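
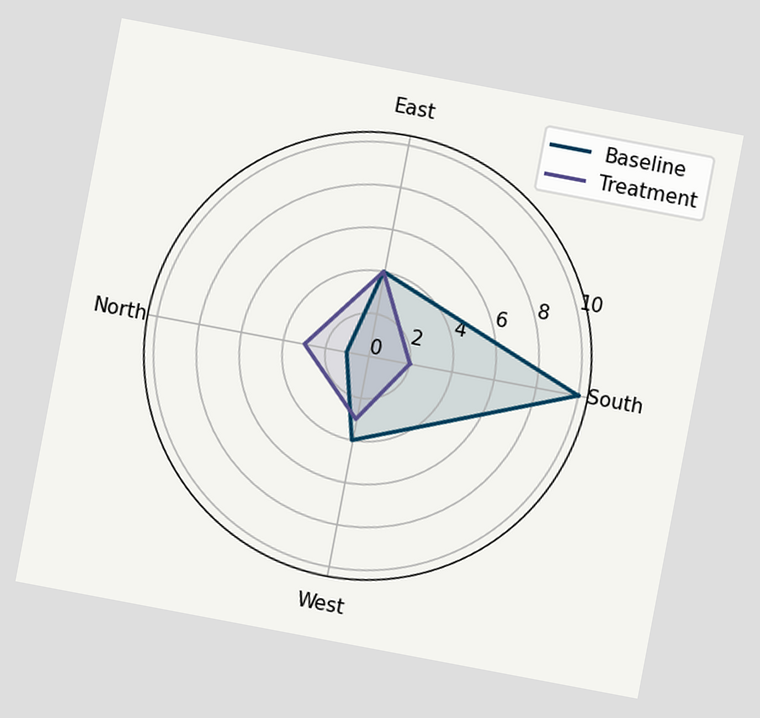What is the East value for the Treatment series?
4

The chart is tilted about 11° clockwise. On the East axis, Treatment reaches 4.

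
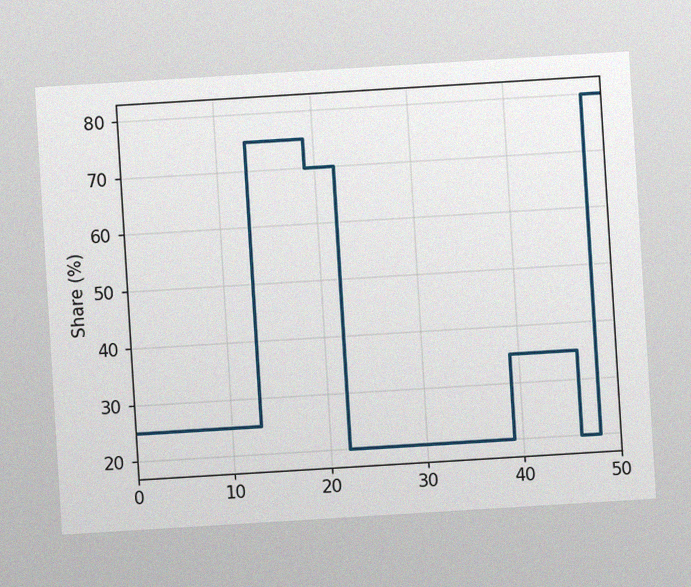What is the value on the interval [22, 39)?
The chart is tilted about 3° counter-clockwise, with some photo noise. On [22, 39) the step sits at 20%.

20%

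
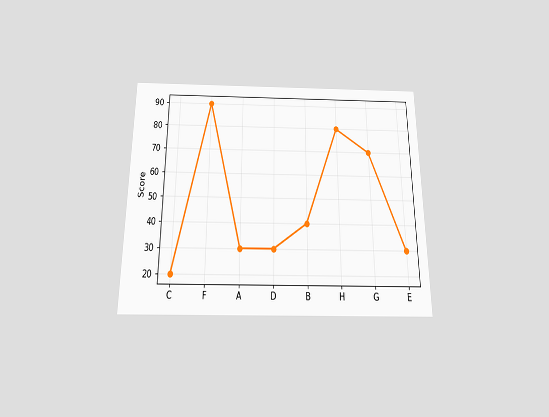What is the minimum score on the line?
The chart is viewed slightly from below. The lowest point is at C, and reading across to the y-axis gives 20.

20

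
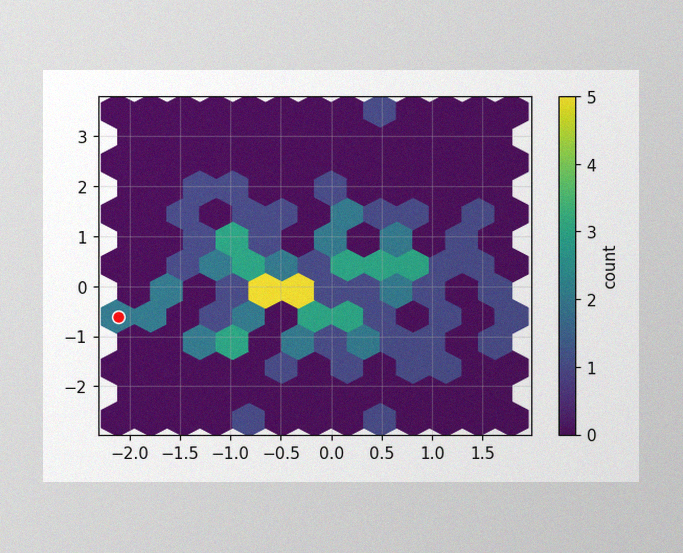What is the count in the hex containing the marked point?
The image has some photo noise and uneven lighting. The marked hex reads 2 on the colorbar.

2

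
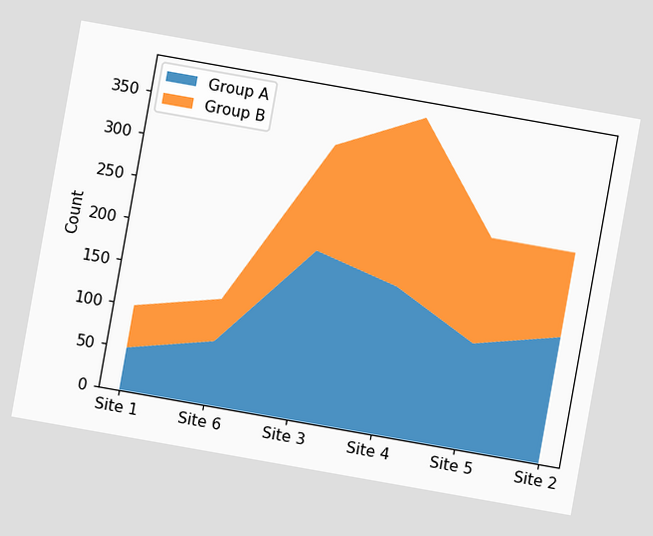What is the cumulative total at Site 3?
The chart is tilted about 10° clockwise. The stacked total at Site 3 reaches 325.

325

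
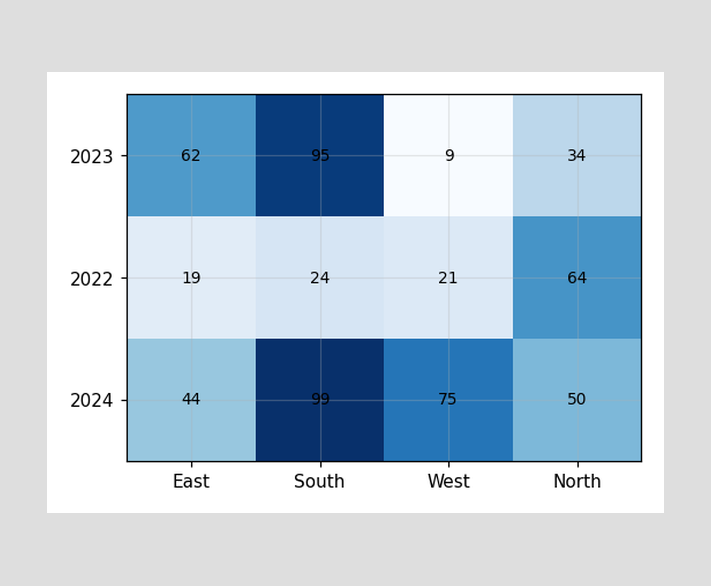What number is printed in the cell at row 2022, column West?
The (2022, West) cell reads 21.

21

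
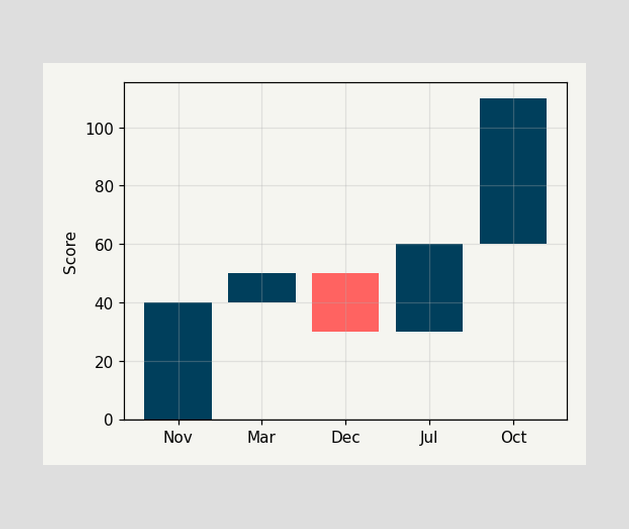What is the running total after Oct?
110

After Oct the running total reaches 110.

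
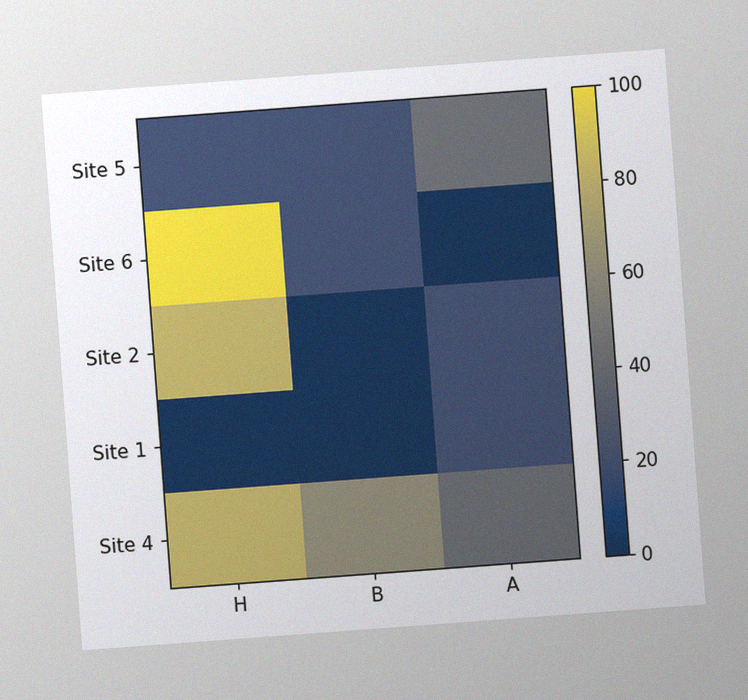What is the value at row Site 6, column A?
The chart is tilted about 4° counter-clockwise, with some photo noise. Matching cell (Site 6, A) against the colorbar gives 0.

0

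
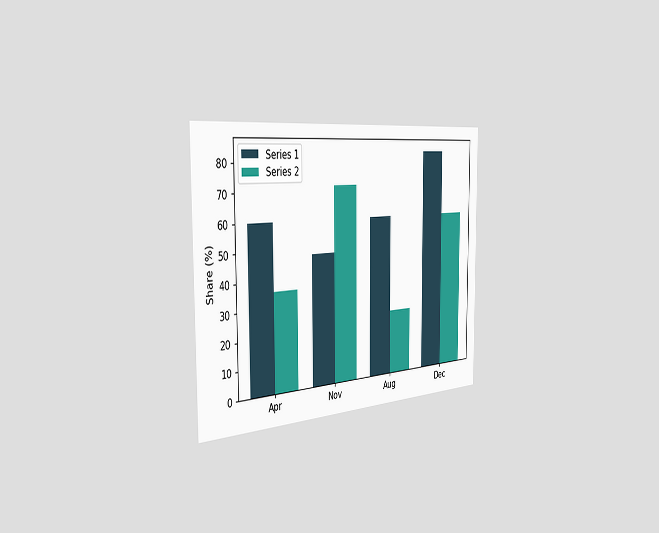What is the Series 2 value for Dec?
60%

The chart is viewed slightly from the left. The Series 2 bar at Dec reaches 60% on the y-axis.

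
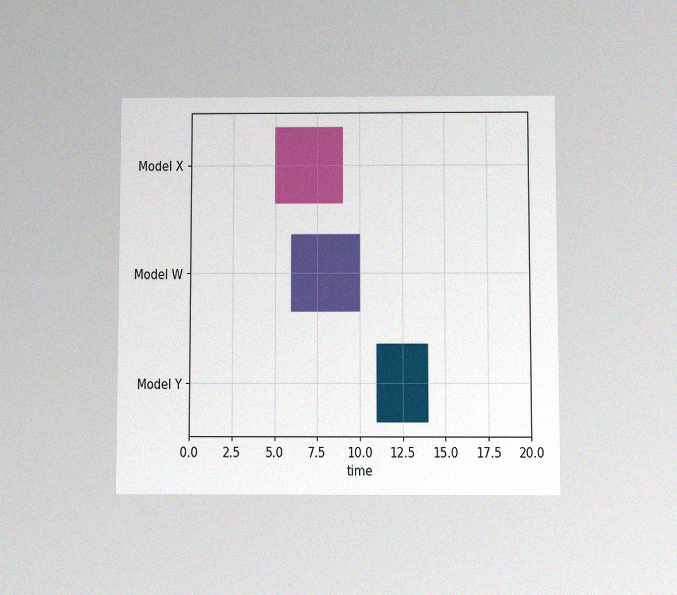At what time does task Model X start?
5

The chart is viewed slightly from below, with some photo noise. The Model X bar begins at t=5.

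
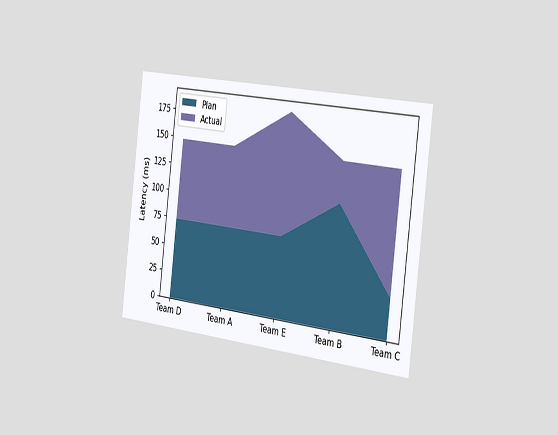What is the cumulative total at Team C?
148ms

The chart is tilted about 7° clockwise and viewed slightly from the right. The stacked total at Team C reaches 148ms.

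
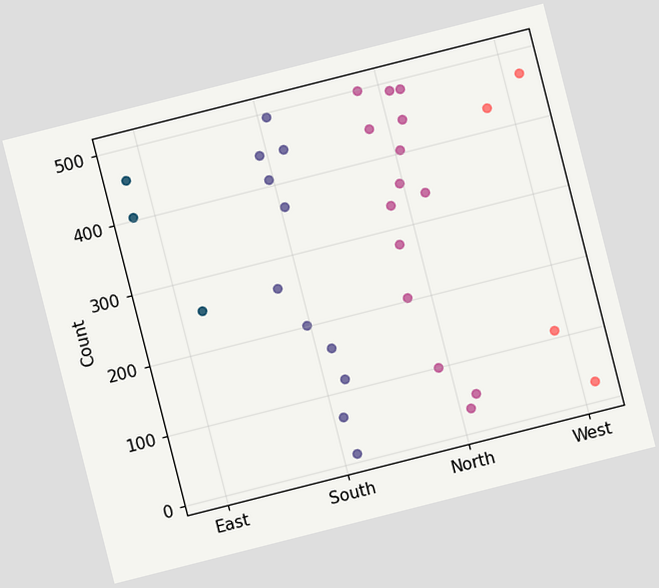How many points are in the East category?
3

The chart is tilted about 14° counter-clockwise. Counting the markers in the East column gives 3.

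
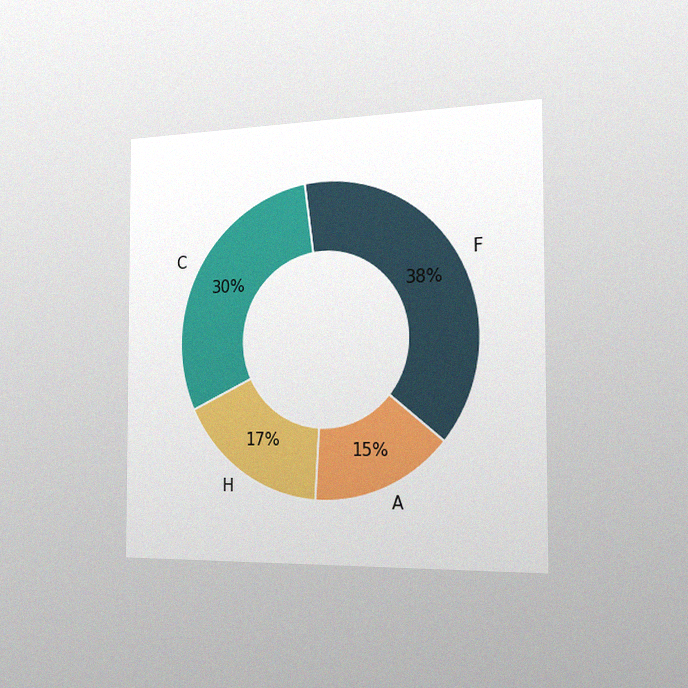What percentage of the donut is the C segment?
30%

The chart is viewed slightly from the right, with some photo noise. The C segment takes up 30% of the ring.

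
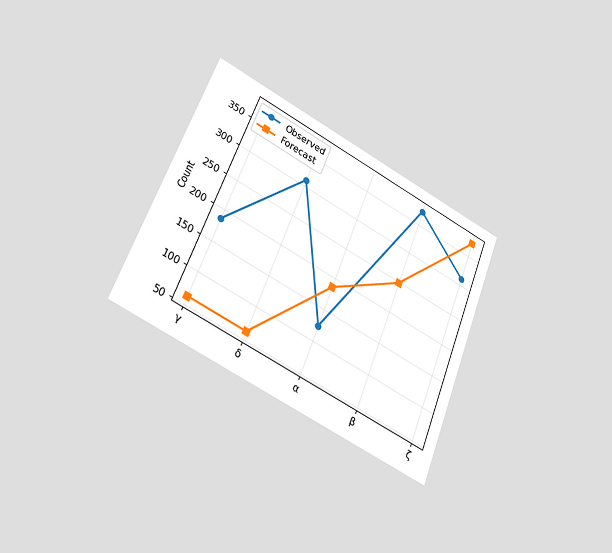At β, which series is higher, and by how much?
Observed, by 124

The chart is tilted about 22° clockwise and viewed at a slight angle. At β, Observed sits above the other line by 124.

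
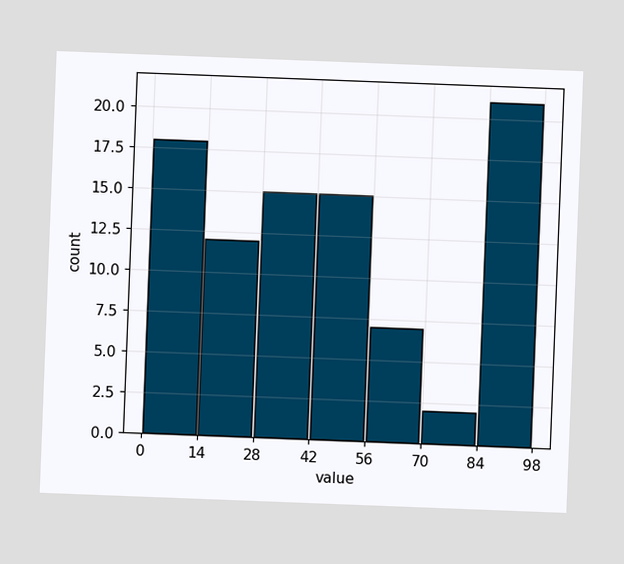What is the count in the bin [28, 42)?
15

The chart is tilted about 2° clockwise. The [28, 42) bin has height 15.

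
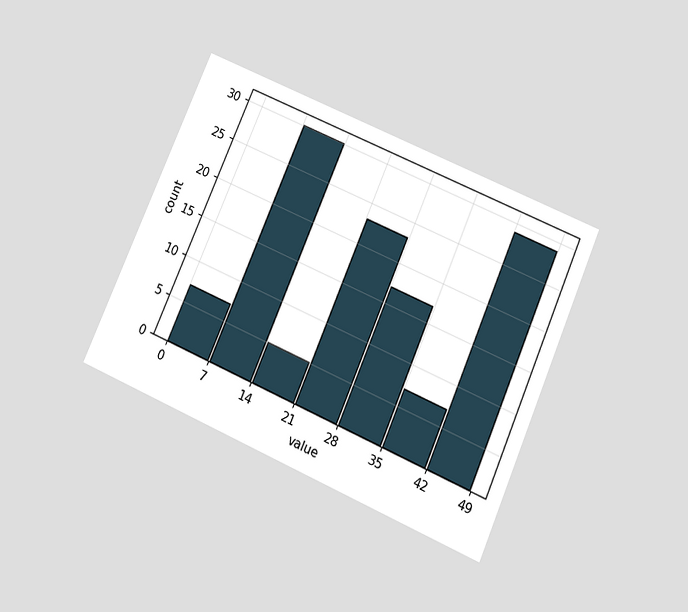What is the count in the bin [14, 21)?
5

The chart is tilted about 23° clockwise and viewed slightly from below. The [14, 21) bin has height 5.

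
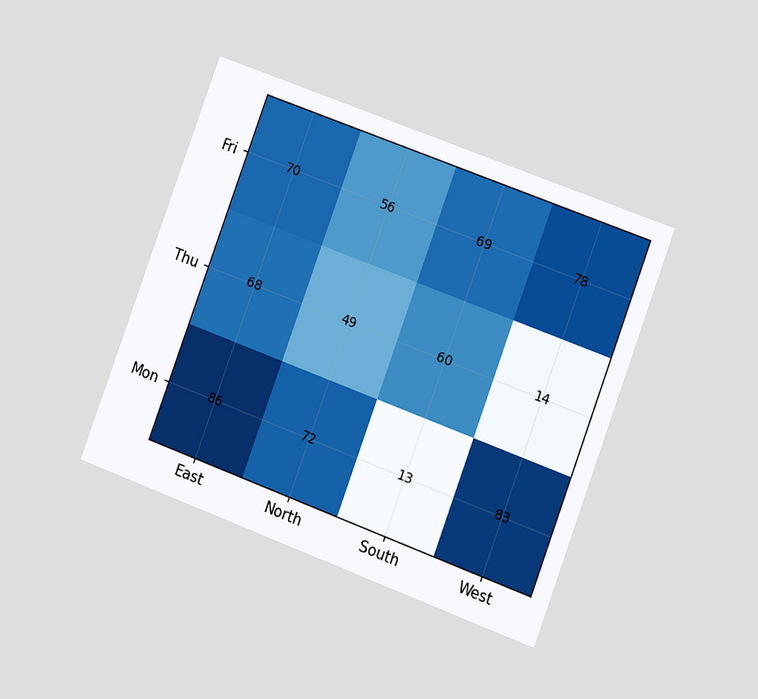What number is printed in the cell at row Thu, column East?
68

The chart is tilted about 20° clockwise and viewed slightly from the right. The (Thu, East) cell reads 68.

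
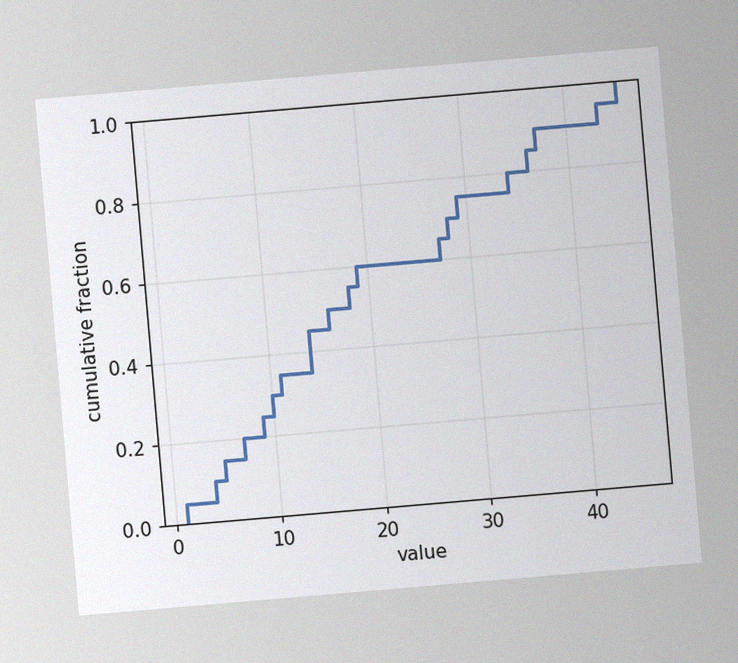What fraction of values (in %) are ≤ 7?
The chart is tilted about 5° counter-clockwise, with some photo noise. At x=7 the ECDF step is at 20%.

20%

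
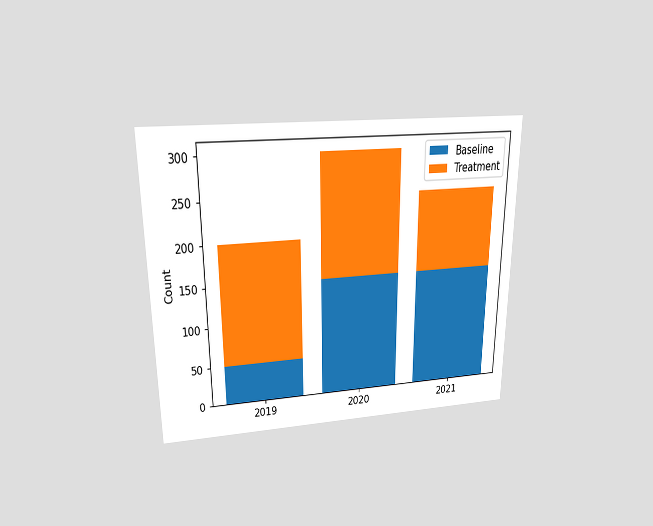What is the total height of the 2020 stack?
300

The chart is viewed slightly from above. The 2020 stack's top reaches 300 on the y-axis.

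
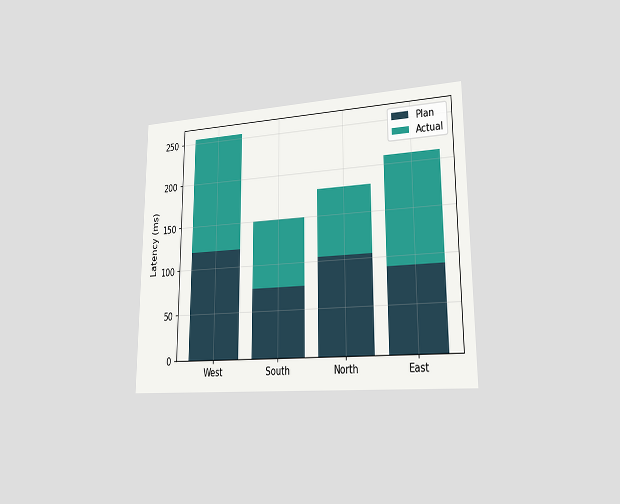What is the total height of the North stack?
180ms

The chart is viewed slightly from the right. The North stack's top reaches 180ms on the y-axis.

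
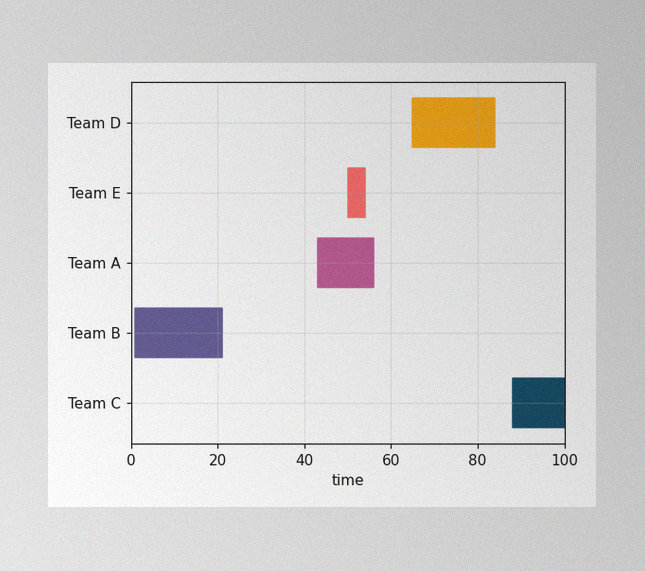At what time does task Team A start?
The image has some photo noise and uneven lighting. The Team A bar begins at t=43.

43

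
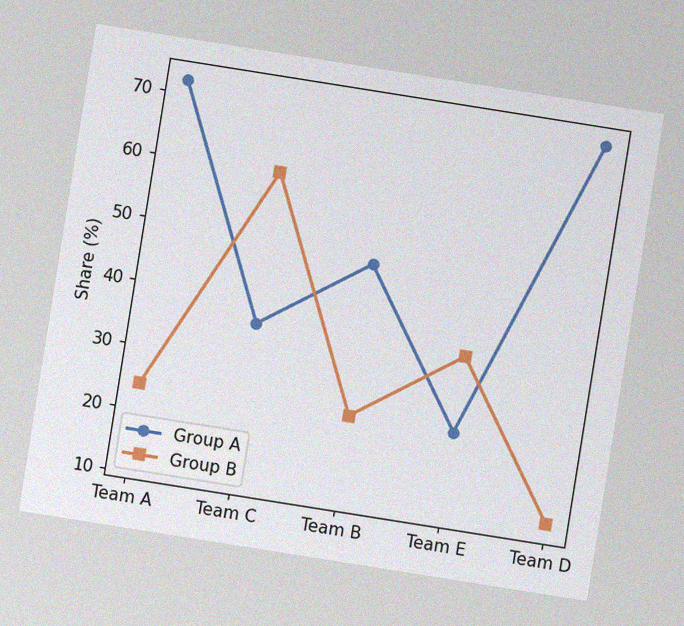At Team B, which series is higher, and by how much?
Group A, by 24%

The chart is tilted about 9° clockwise, with some photo noise. At Team B, Group A sits above the other line by 24%.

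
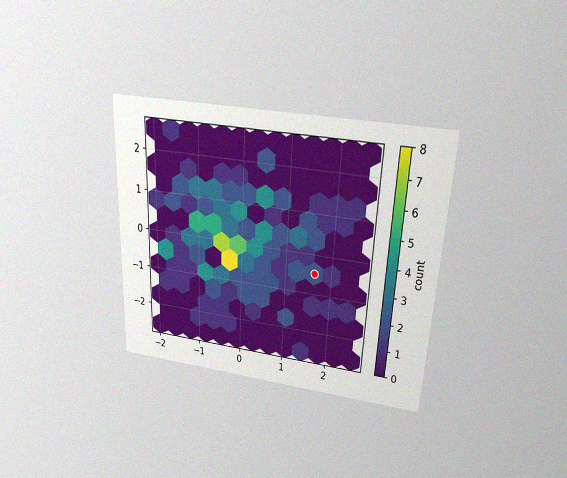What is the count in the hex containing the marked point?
The chart is tilted about 3° clockwise and viewed slightly from above, with some photo noise. The marked hex reads 2 on the colorbar.

2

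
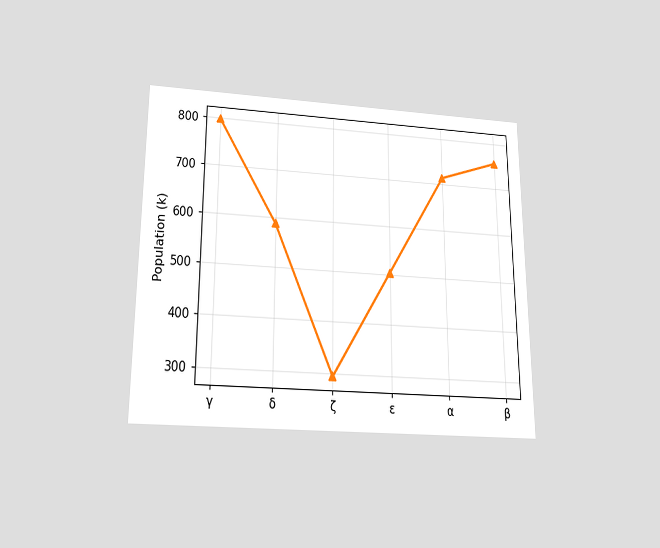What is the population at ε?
The chart is viewed slightly from below. At ε, the line is at 504k.

504k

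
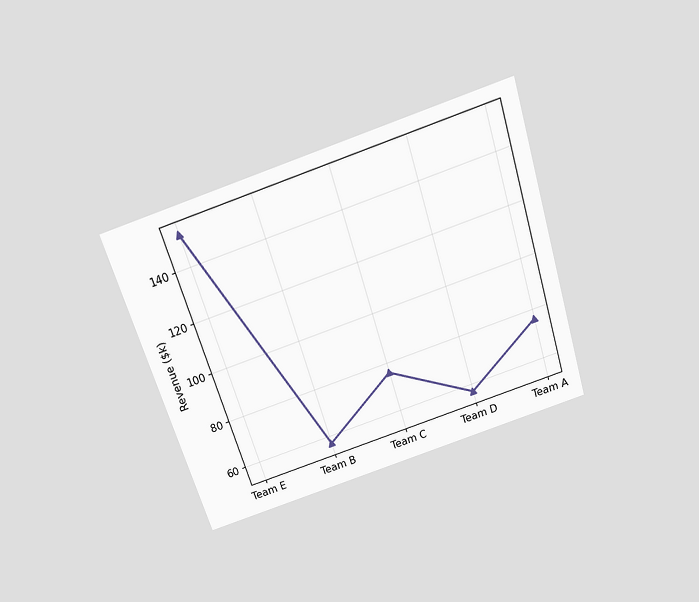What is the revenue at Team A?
The chart is tilted about 18° counter-clockwise and viewed slightly from above. At Team A, the line is at $76k.

$76k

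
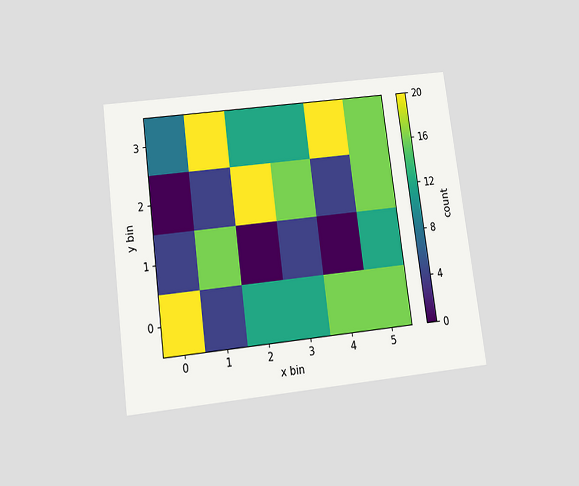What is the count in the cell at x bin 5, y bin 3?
The chart is tilted about 8° counter-clockwise and viewed slightly from below. Matching the cell (5, 3) against the colorbar gives 16.

16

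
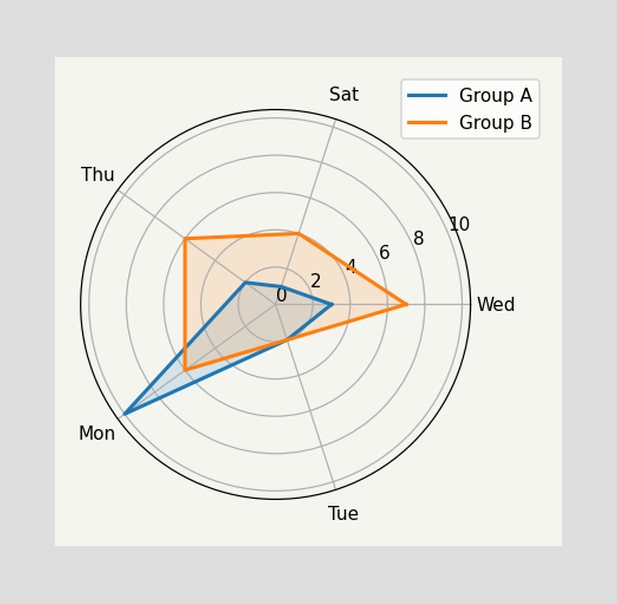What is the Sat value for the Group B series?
On the Sat axis, Group B reaches 4.

4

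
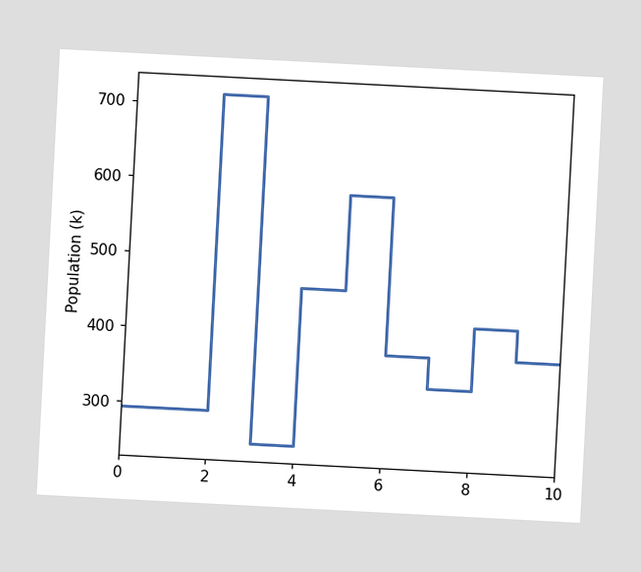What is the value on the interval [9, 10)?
378k

The chart is tilted about 3° clockwise. On [9, 10) the step sits at 378k.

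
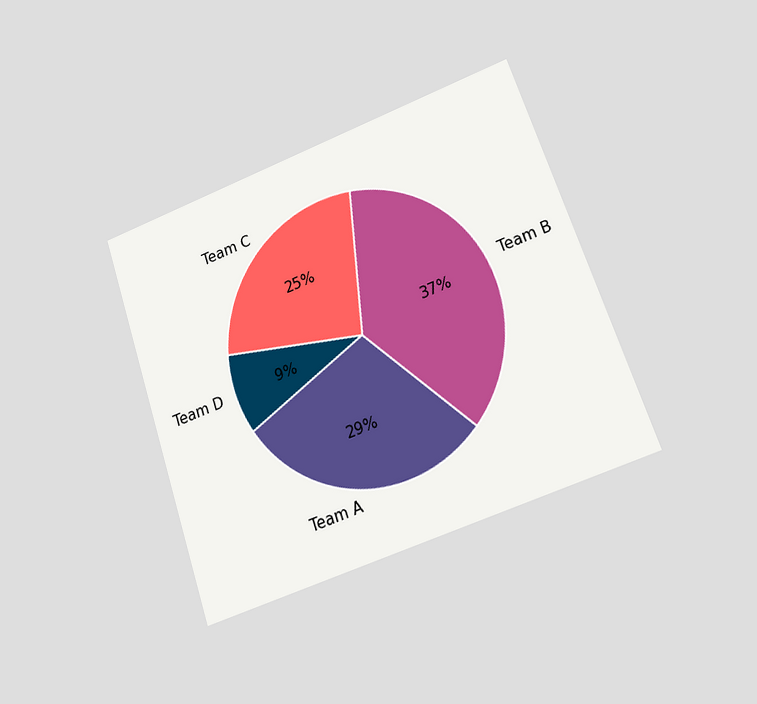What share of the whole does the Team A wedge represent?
The chart is tilted about 19° counter-clockwise and viewed at a slight angle. The Team A slice takes up 29% of the pie.

29%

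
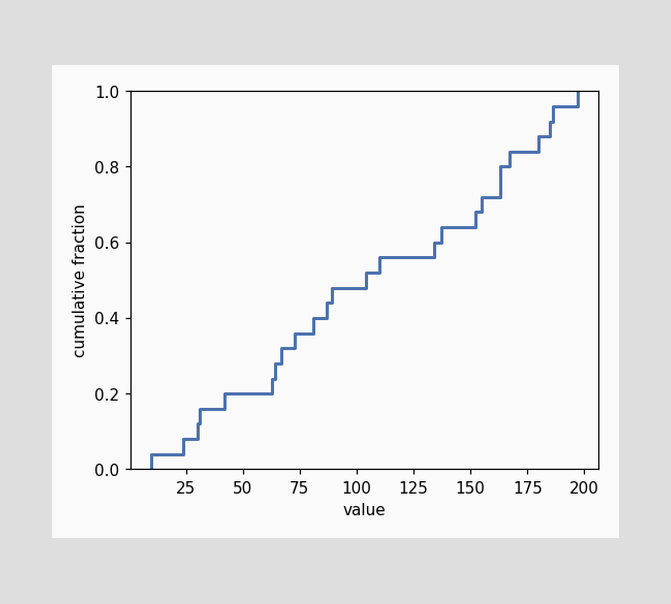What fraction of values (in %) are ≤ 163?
80%

At x=163 the ECDF step is at 80%.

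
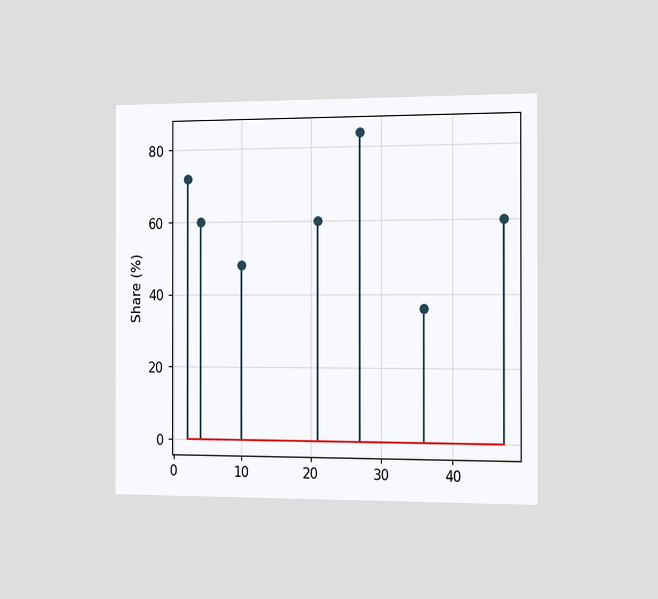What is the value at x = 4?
60%

The chart is viewed slightly from the right. The stem at x=4 reaches 60%.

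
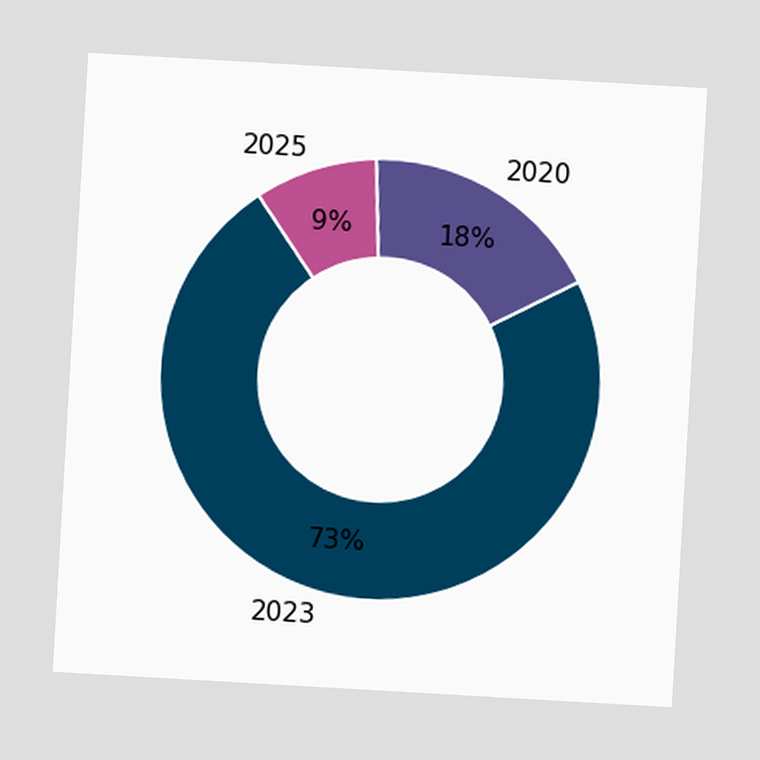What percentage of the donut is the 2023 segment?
73%

The chart is tilted about 3° clockwise. The 2023 segment takes up 73% of the ring.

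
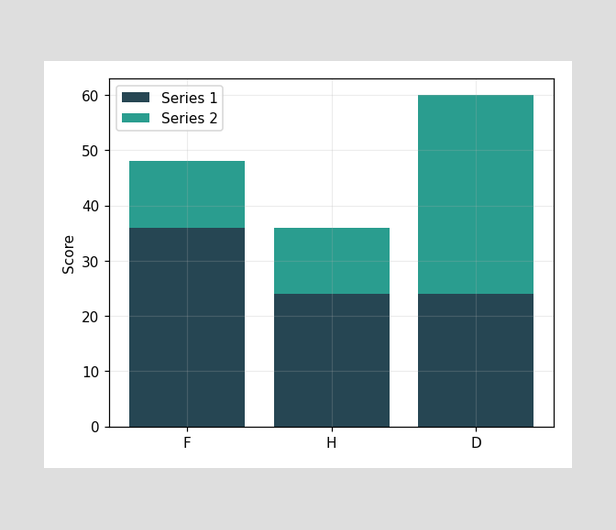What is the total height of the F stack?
The F stack's top reaches 48 on the y-axis.

48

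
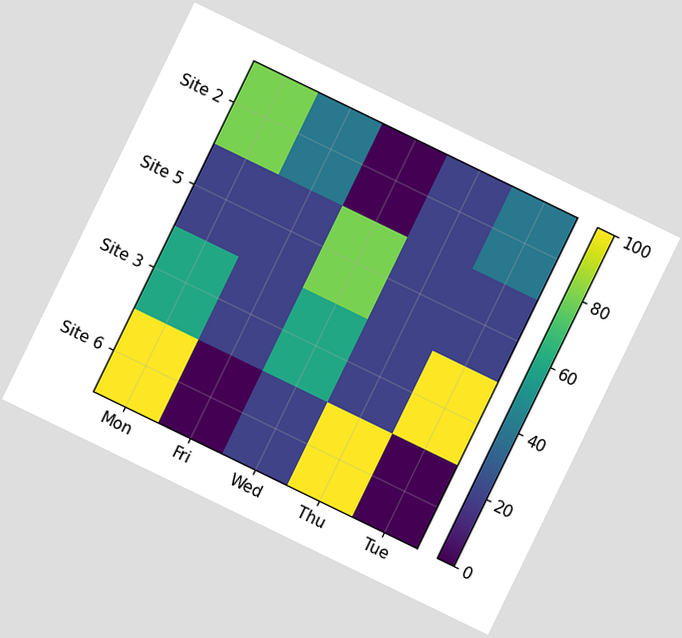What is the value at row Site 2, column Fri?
40

The chart is tilted about 26° clockwise. Matching cell (Site 2, Fri) against the colorbar gives 40.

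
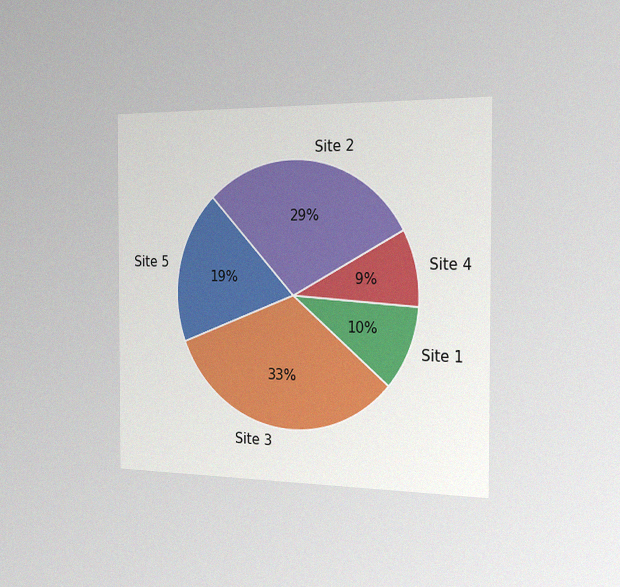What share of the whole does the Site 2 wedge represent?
The chart is viewed slightly from the right, with some photo noise. The Site 2 slice takes up 29% of the pie.

29%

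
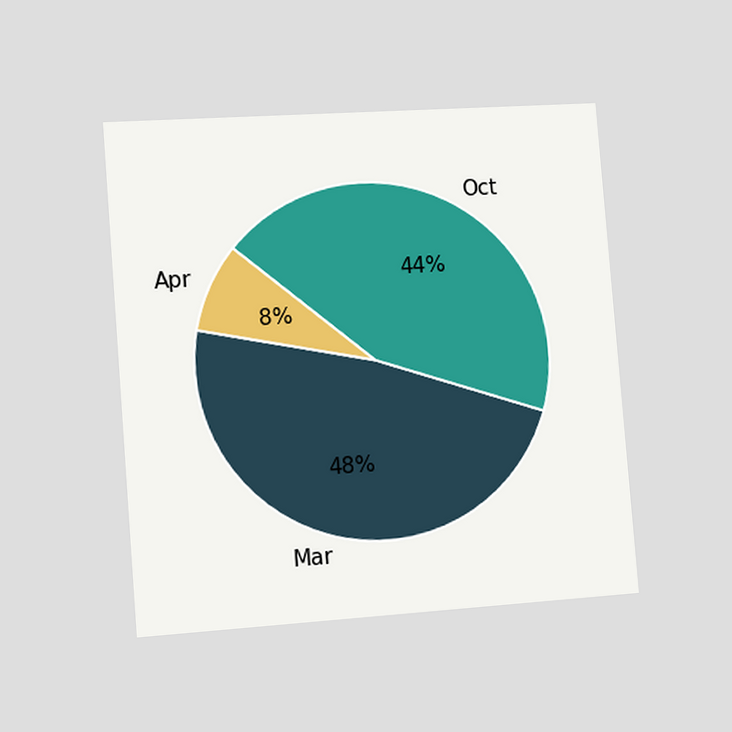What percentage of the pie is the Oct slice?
44%

The chart is tilted about 4° counter-clockwise and viewed slightly from the left. The Oct slice takes up 44% of the pie.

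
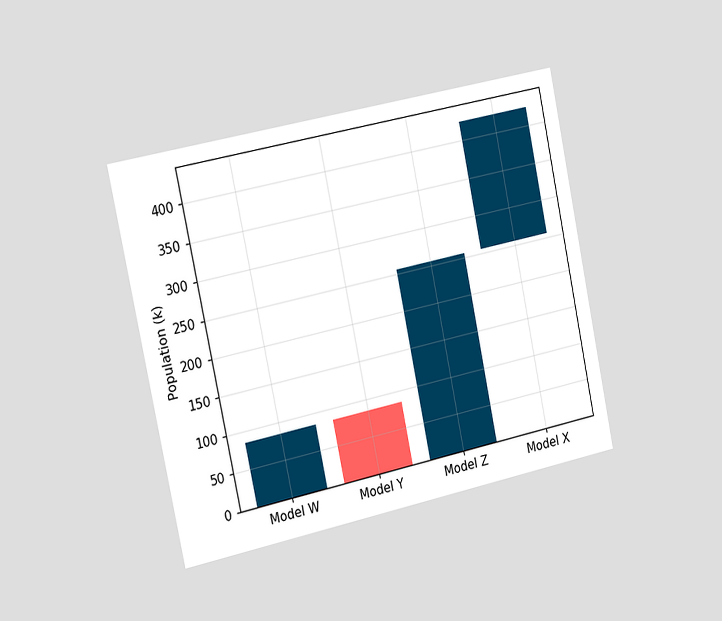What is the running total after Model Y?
0k

The chart is tilted about 12° counter-clockwise and viewed slightly from the left. After Model Y the running total reaches 0k.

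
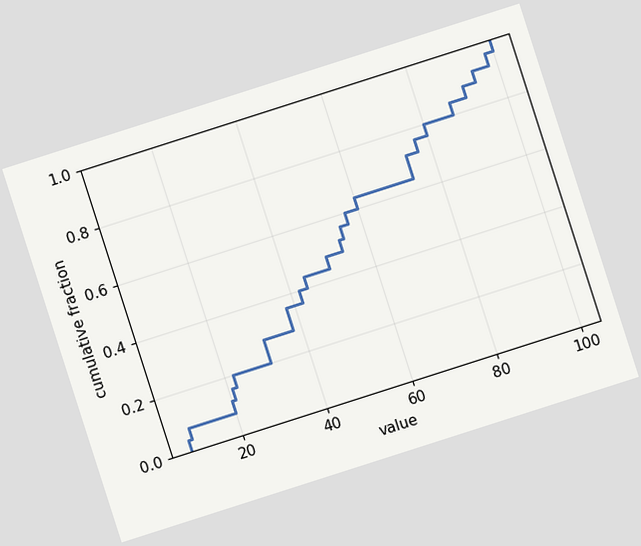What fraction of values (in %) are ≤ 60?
64%

The chart is tilted about 18° counter-clockwise. At x=60 the ECDF step is at 64%.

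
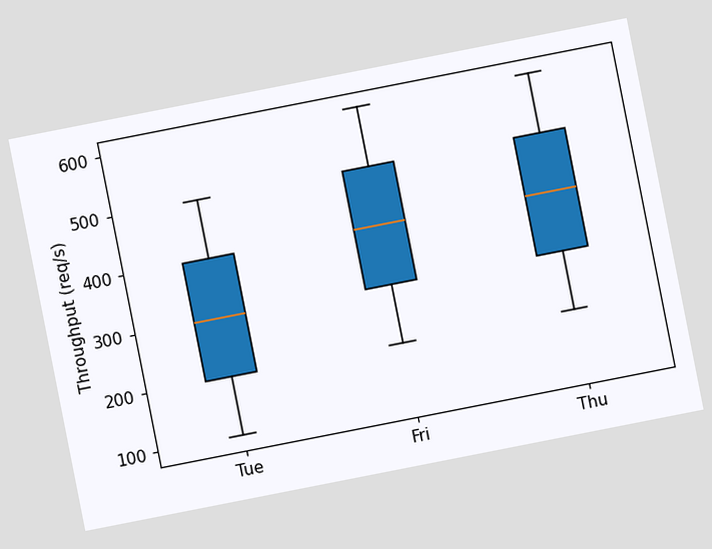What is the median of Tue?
The chart is tilted about 11° counter-clockwise. The median line in the Tue box sits at 300req/s.

300req/s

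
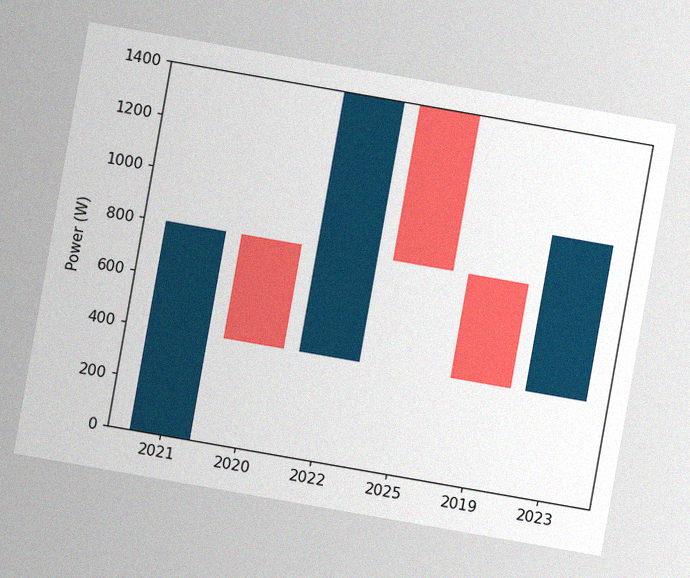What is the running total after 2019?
400W

The chart is tilted about 10° clockwise, with some photo noise. After 2019 the running total reaches 400W.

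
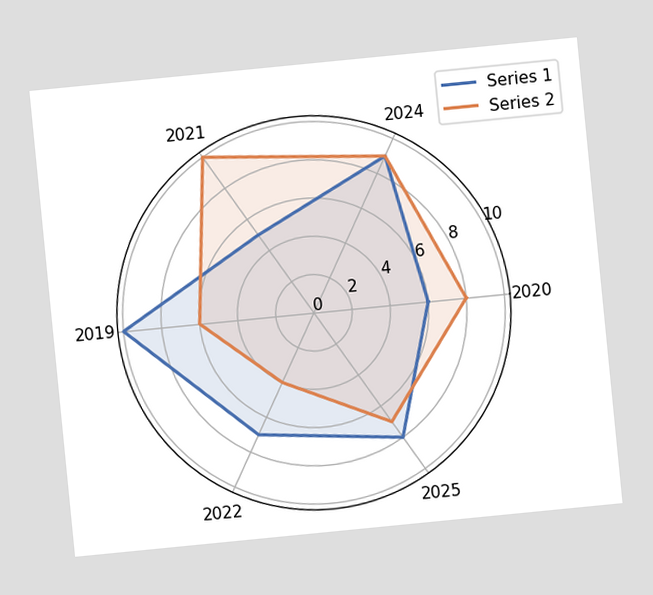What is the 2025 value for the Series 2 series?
7

The chart is tilted about 6° counter-clockwise. On the 2025 axis, Series 2 reaches 7.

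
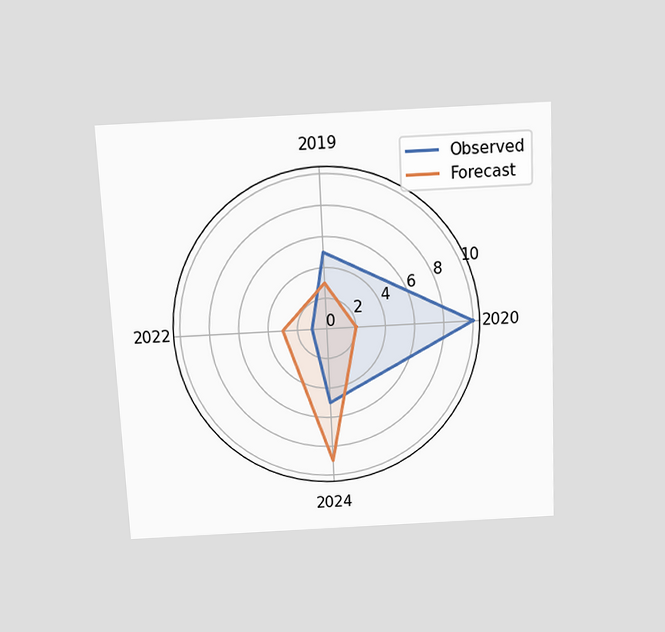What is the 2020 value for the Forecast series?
The chart is tilted about 3° counter-clockwise and viewed slightly from above. On the 2020 axis, Forecast reaches 2.

2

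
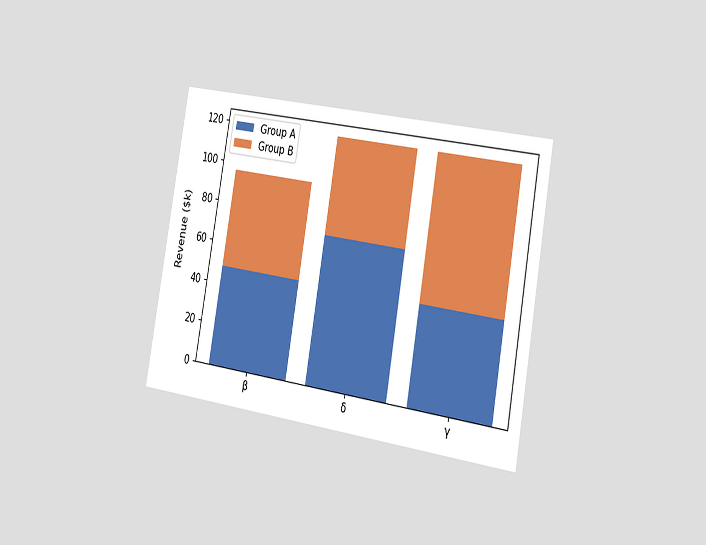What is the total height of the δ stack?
The chart is tilted about 10° clockwise and viewed slightly from the right. The δ stack's top reaches $120k on the y-axis.

$120k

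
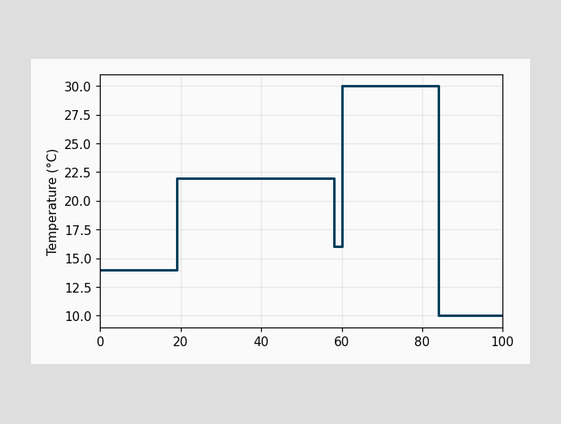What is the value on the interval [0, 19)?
14°C

On [0, 19) the step sits at 14°C.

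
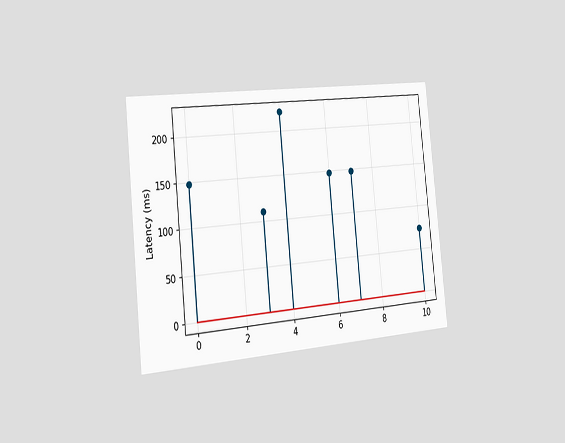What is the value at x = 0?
148ms

The chart is tilted about 6° counter-clockwise and viewed slightly from the left. The stem at x=0 reaches 148ms.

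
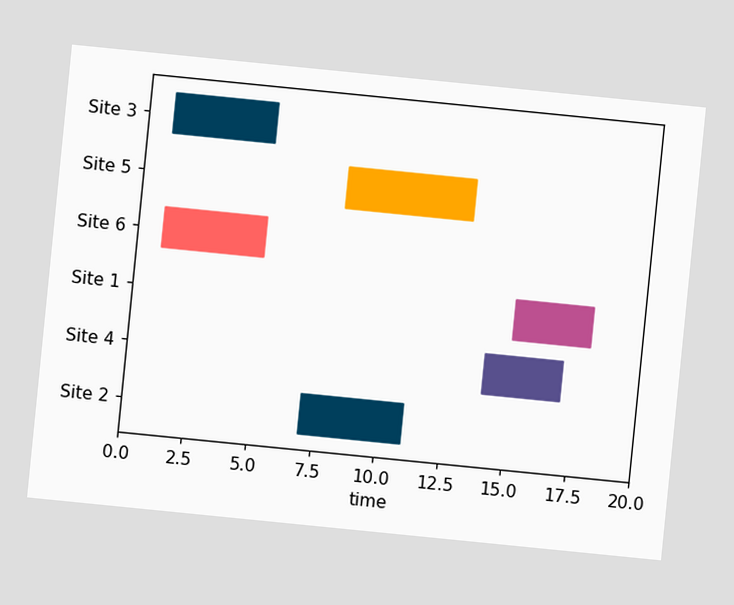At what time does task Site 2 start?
The chart is tilted about 6° clockwise. The Site 2 bar begins at t=7.

7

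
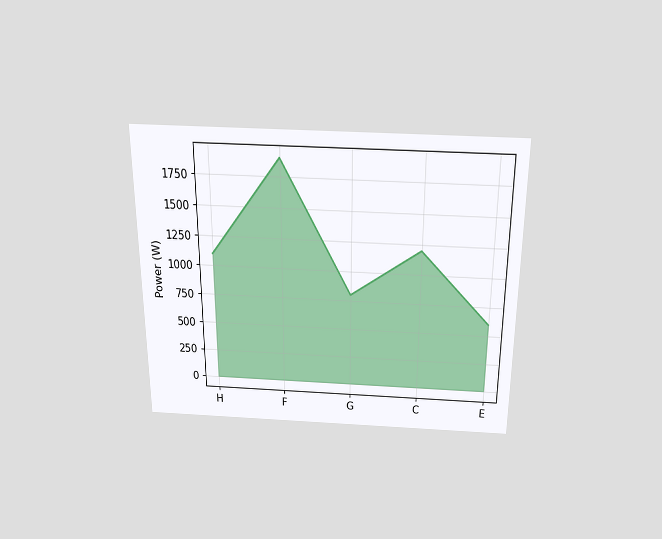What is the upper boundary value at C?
1200W

The chart is viewed slightly from above. At C the upper boundary is at 1200W.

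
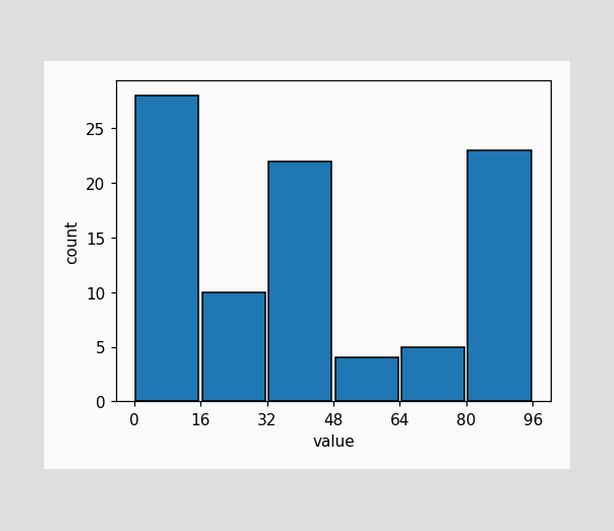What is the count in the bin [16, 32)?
10

The [16, 32) bin has height 10.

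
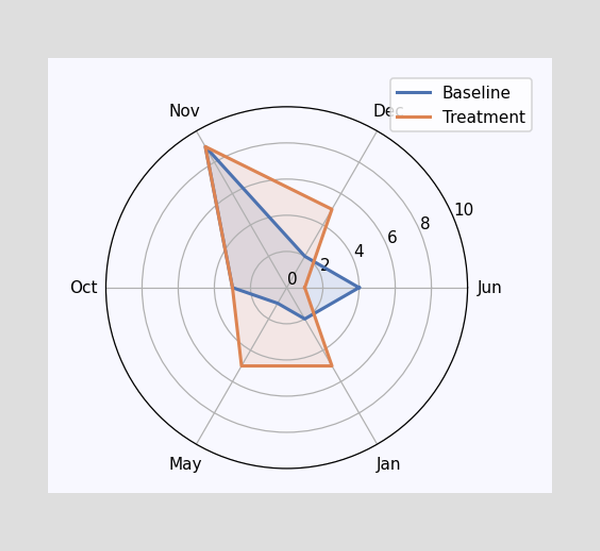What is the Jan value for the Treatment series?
5

On the Jan axis, Treatment reaches 5.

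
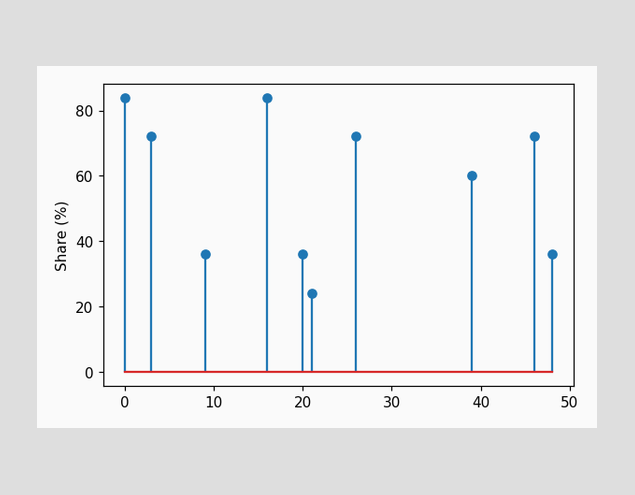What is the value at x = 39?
60%

The stem at x=39 reaches 60%.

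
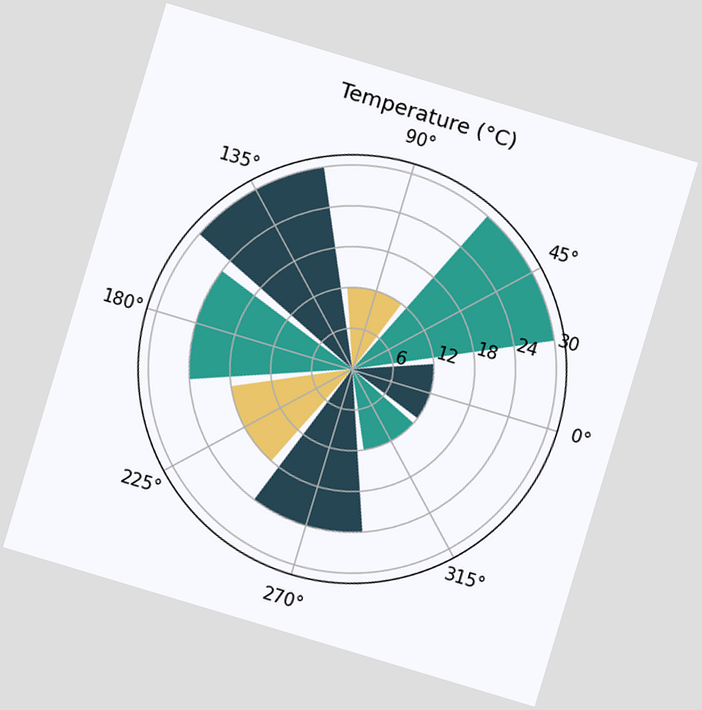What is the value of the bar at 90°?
12°C

The chart is tilted about 17° clockwise. The bar at 90° reaches 12°C on the radial axis.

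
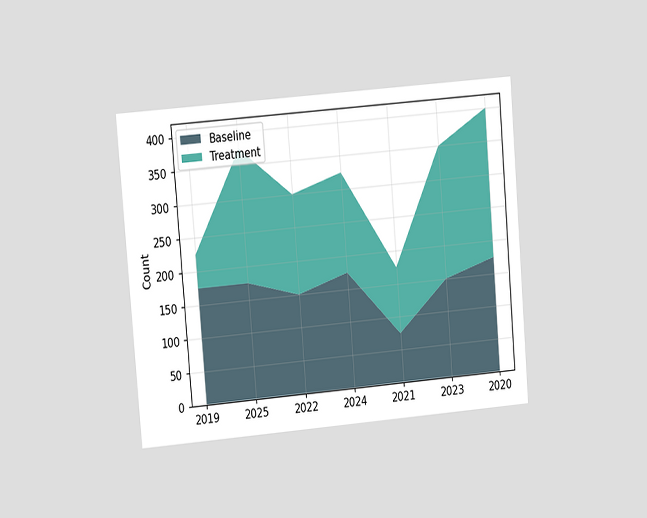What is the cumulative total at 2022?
300

The chart is tilted about 5° counter-clockwise and viewed at a slight angle. The stacked total at 2022 reaches 300.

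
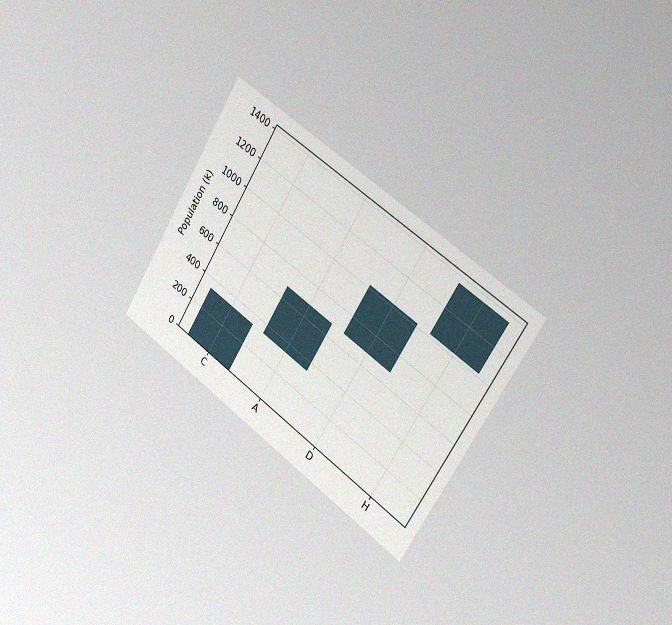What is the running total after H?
The chart is tilted about 32° clockwise and viewed slightly from the right, with some photo noise. After H the running total reaches 1360k.

1360k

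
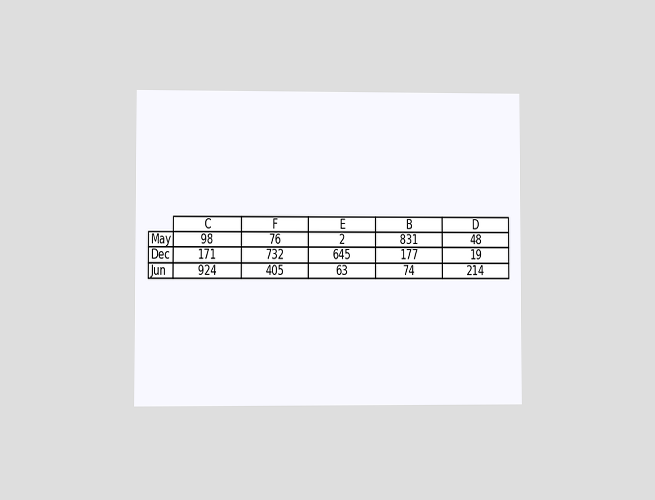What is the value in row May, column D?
48

The chart is viewed at a slight angle. The (May, D) cell reads 48.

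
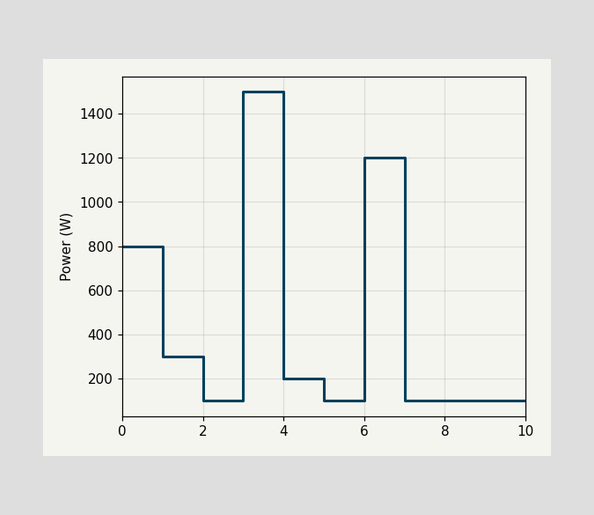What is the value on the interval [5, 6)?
On [5, 6) the step sits at 100W.

100W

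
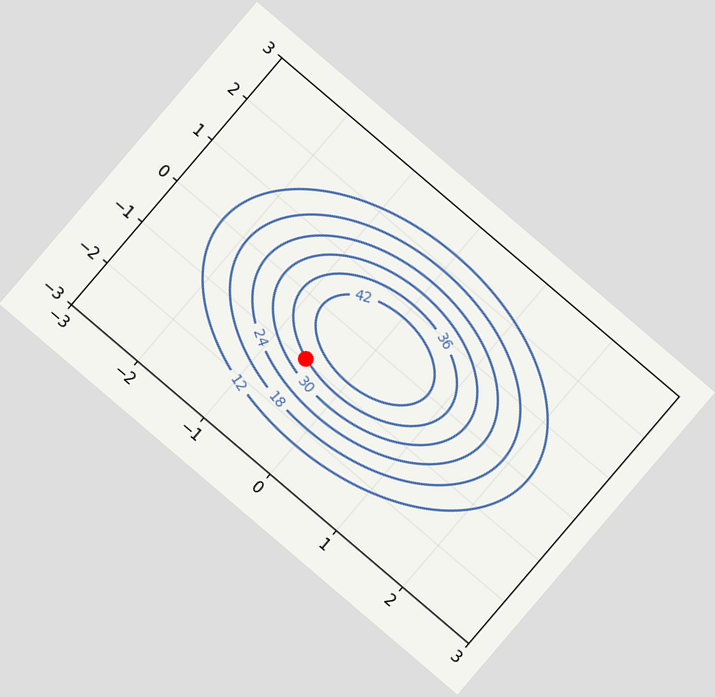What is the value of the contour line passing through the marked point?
The chart is tilted about 40° clockwise. The marked point sits on the contour labelled 36.

36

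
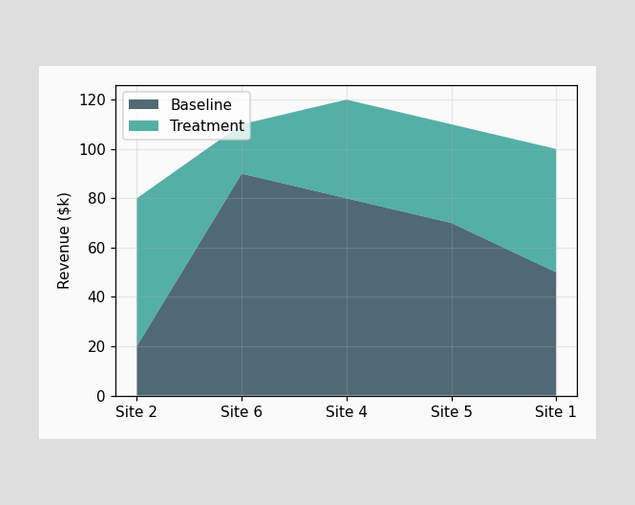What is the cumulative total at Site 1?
The stacked total at Site 1 reaches $100k.

$100k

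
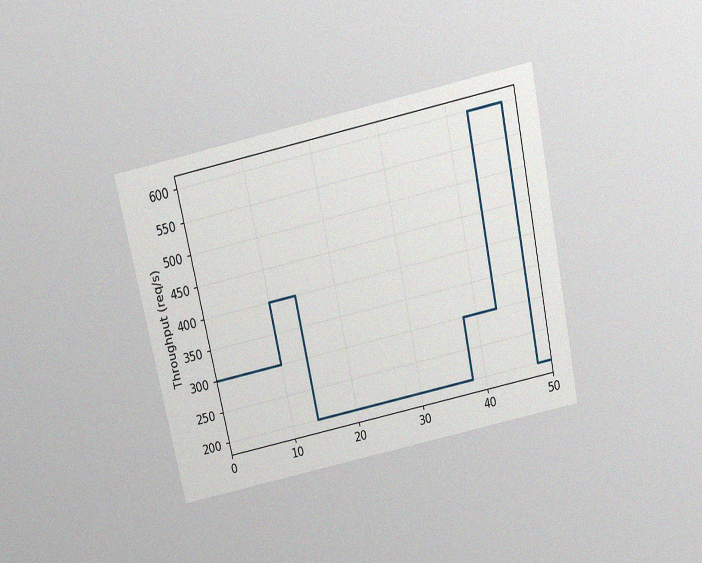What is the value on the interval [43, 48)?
600req/s

The chart is tilted about 12° counter-clockwise and viewed slightly from above, with some photo noise. On [43, 48) the step sits at 600req/s.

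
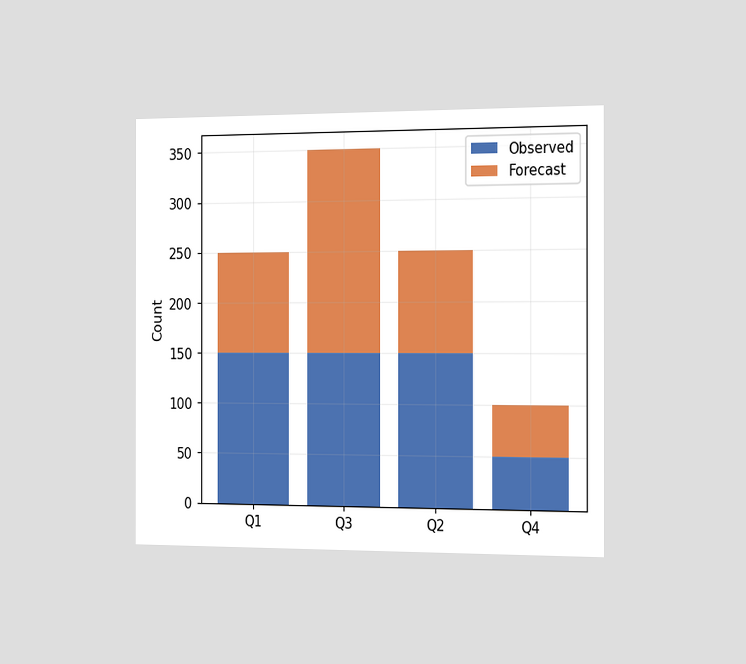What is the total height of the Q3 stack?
The chart is viewed slightly from the right. The Q3 stack's top reaches 350 on the y-axis.

350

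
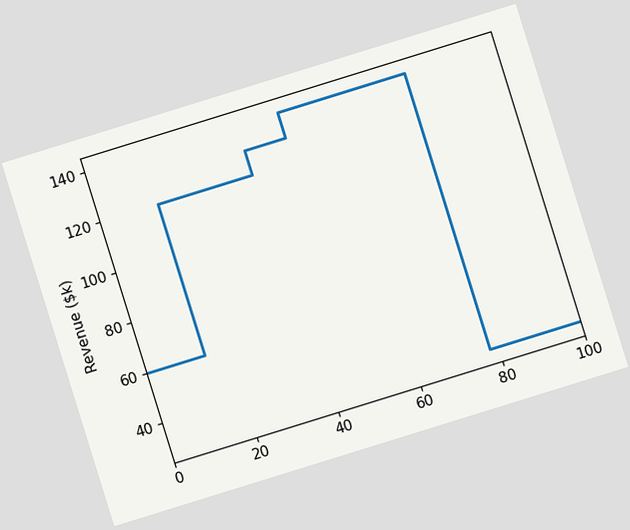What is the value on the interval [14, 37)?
$120k

The chart is tilted about 17° counter-clockwise. On [14, 37) the step sits at $120k.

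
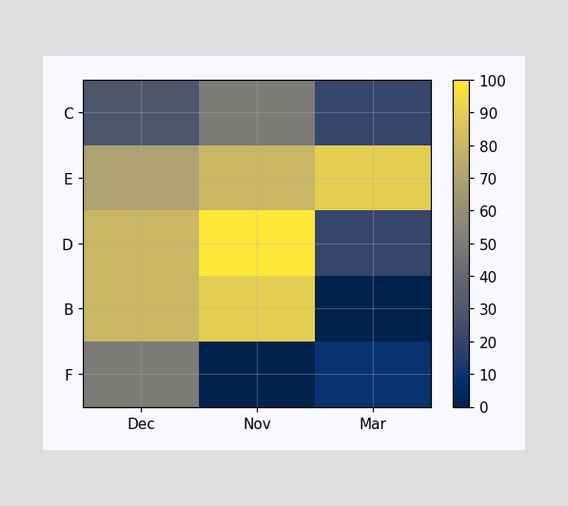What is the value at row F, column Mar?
Matching cell (F, Mar) against the colorbar gives 10.

10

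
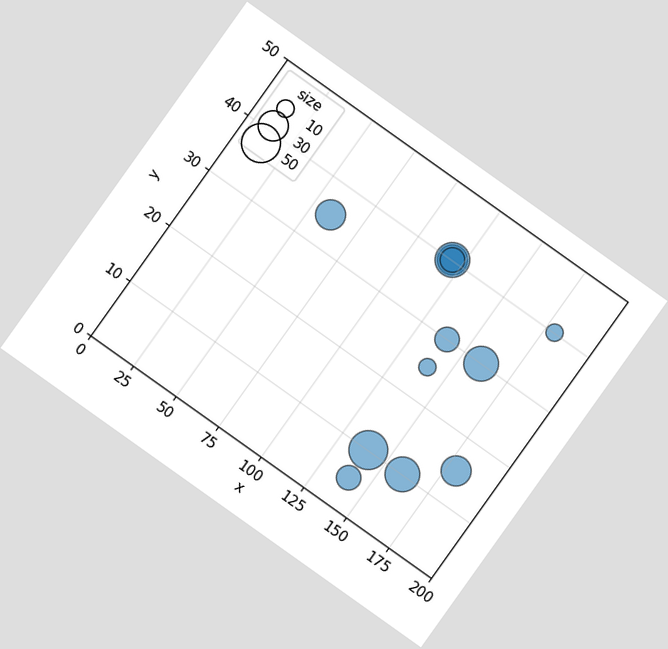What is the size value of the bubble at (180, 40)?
The chart is tilted about 35° clockwise. Matching the bubble at (180, 40) against the size legend gives 10.

10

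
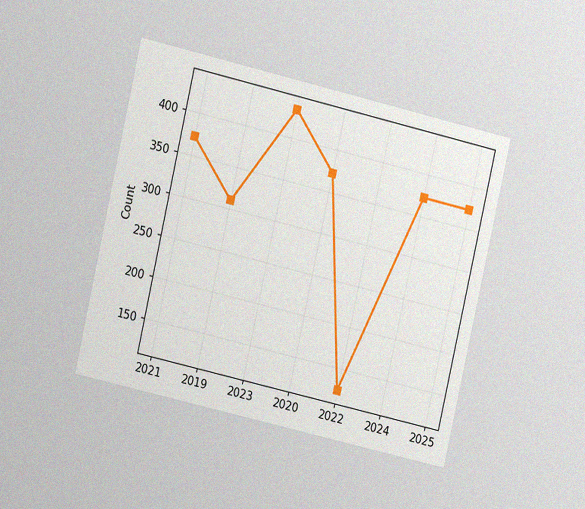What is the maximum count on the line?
The chart is tilted about 13° clockwise and viewed at a slight angle, with some photo noise. The highest point is at 2023, and reading across to the y-axis gives 434.

434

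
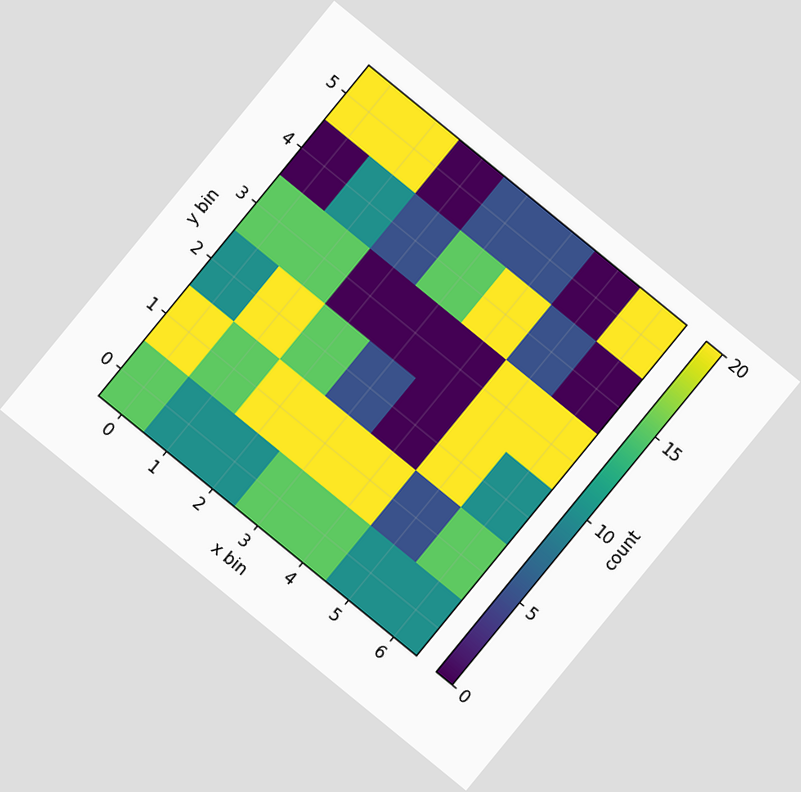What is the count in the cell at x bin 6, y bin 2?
10

The chart is tilted about 39° clockwise. Matching the cell (6, 2) against the colorbar gives 10.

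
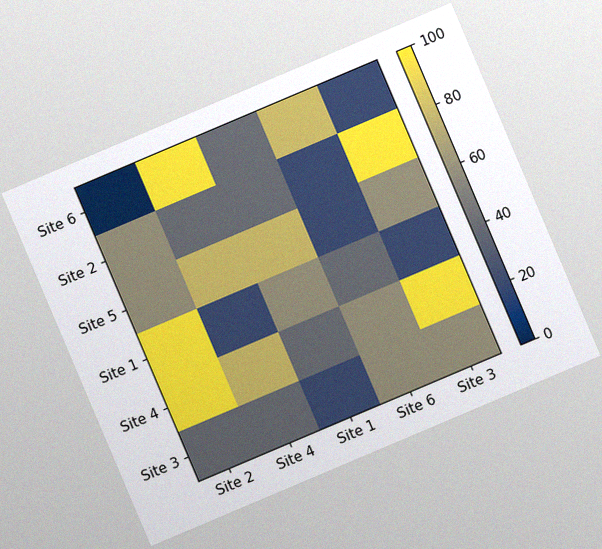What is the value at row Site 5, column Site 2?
The chart is tilted about 23° counter-clockwise, with some photo noise. Matching cell (Site 5, Site 2) against the colorbar gives 60.

60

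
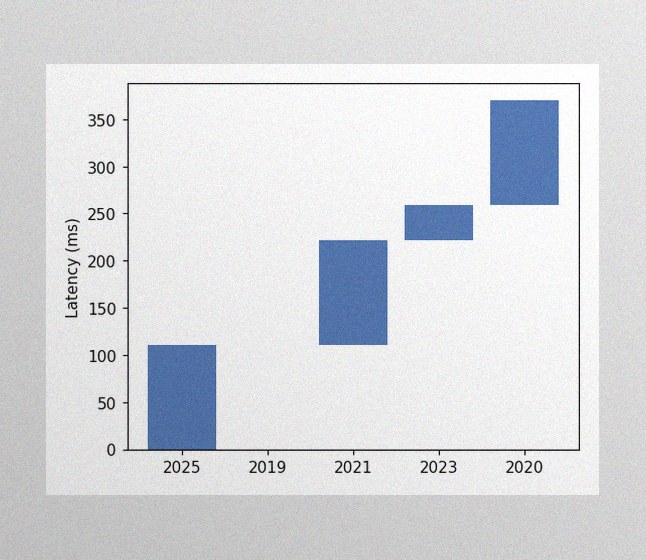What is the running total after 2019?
111ms

The image has some photo noise and uneven lighting. After 2019 the running total reaches 111ms.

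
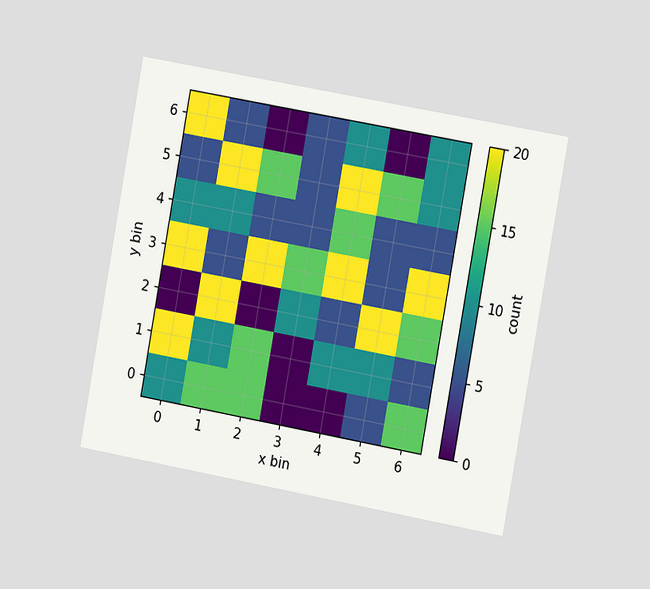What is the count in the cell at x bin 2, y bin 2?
0

The chart is tilted about 10° clockwise and viewed slightly from the right. Matching the cell (2, 2) against the colorbar gives 0.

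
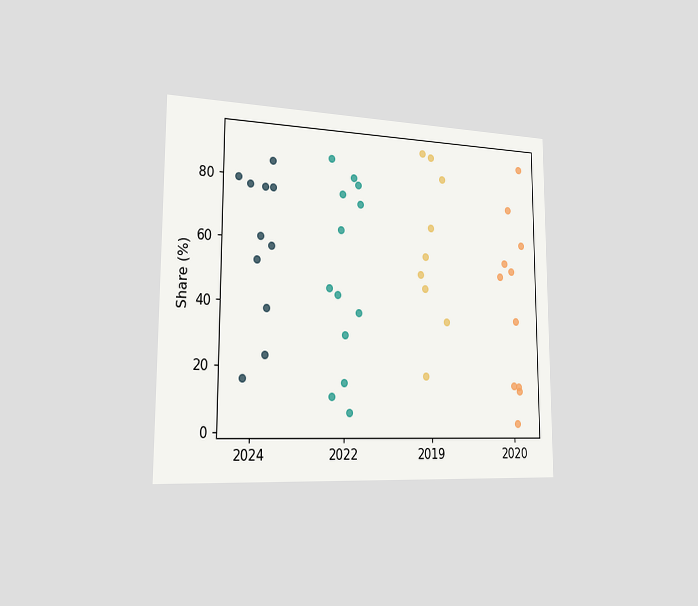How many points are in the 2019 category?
9

The chart is viewed slightly from the left. Counting the markers in the 2019 column gives 9.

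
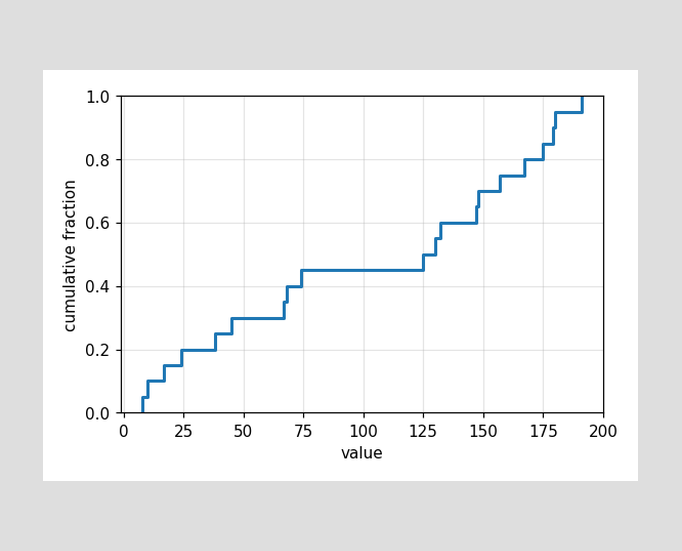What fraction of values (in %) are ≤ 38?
25%

At x=38 the ECDF step is at 25%.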